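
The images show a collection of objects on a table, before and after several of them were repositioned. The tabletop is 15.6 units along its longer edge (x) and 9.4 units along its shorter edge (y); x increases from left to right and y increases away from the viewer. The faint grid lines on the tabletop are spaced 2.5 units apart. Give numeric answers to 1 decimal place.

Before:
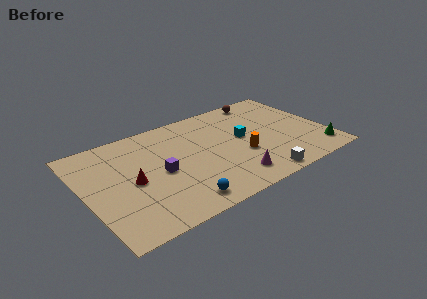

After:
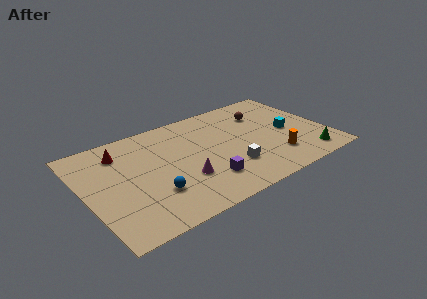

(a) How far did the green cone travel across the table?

0.8

The green cone moved from about (14.7, 1.6) to (13.9, 1.4), a distance of √(0.8² + 0.2²) ≈ 0.8.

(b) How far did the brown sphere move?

1.5

From (12.3, 8.4) to (12.0, 6.9), the brown sphere covered √(0.3² + 1.5²) ≈ 1.5 units.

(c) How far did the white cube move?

2.3

The white cube was near (10.5, 0.9) before and (9.0, 2.7) after, so it travelled √(1.5² + 1.8²) ≈ 2.3 units.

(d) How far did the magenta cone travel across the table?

3.2

The magenta cone moved from about (8.9, 1.7) to (6.0, 3.1), a distance of √(2.9² + 1.4²) ≈ 3.2.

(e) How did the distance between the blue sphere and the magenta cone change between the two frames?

-1.5

They were about 3.5 units apart before and 2.0 after — 1.5 units closer together.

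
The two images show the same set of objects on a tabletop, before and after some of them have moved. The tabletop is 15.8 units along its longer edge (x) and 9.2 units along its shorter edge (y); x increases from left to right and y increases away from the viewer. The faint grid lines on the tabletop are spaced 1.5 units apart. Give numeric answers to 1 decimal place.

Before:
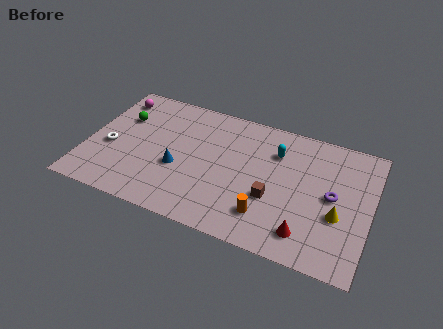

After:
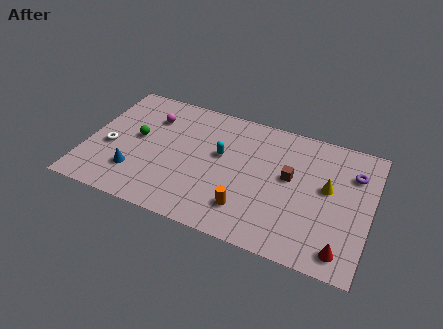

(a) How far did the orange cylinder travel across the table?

1.1

The orange cylinder was near (10.3, 2.1) before and (9.2, 2.1) after, so it travelled √(1.1² + 0.0²) ≈ 1.1 units.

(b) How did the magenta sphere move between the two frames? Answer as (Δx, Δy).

(2.2, -0.8)

From the two frames, the magenta sphere sits at roughly (1.1, 7.6) before and (3.3, 6.8) after.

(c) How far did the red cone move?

2.0

The red cone was near (12.5, 1.7) before and (14.5, 1.3) after, so it travelled √(2.0² + 0.4²) ≈ 2.0 units.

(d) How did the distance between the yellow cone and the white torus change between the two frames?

-0.6

They were about 12.8 units apart before and 12.2 after — 0.6 units closer together.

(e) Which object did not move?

the white torus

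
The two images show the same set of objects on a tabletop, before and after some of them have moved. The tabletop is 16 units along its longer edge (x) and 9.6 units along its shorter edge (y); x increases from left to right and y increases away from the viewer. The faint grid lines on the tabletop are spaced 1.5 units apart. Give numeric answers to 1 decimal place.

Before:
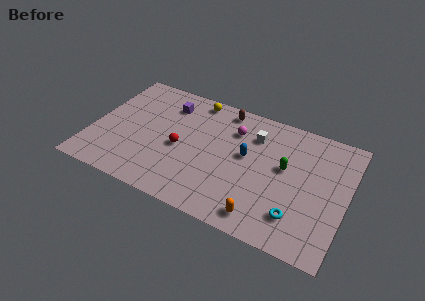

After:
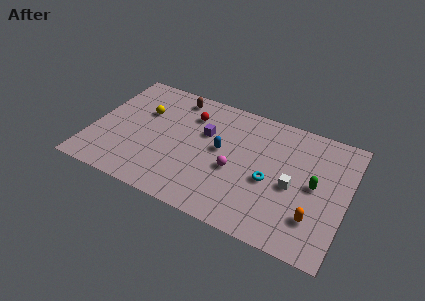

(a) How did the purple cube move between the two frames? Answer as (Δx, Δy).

(2.6, -1.4)

The purple cube started near (4.4, 7.5) and ended near (7.0, 6.1).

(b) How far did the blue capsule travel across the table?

1.6

From (9.7, 5.4) to (8.1, 5.2), the blue capsule covered √(1.6² + 0.2²) ≈ 1.6 units.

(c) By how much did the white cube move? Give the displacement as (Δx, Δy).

(2.7, -2.9)

From the two frames, the white cube sits at roughly (10.0, 7.2) before and (12.7, 4.3) after.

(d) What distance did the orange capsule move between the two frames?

3.2

The orange capsule moved from about (11.2, 1.3) to (14.2, 2.5), a distance of √(3.0² + 1.2²) ≈ 3.2.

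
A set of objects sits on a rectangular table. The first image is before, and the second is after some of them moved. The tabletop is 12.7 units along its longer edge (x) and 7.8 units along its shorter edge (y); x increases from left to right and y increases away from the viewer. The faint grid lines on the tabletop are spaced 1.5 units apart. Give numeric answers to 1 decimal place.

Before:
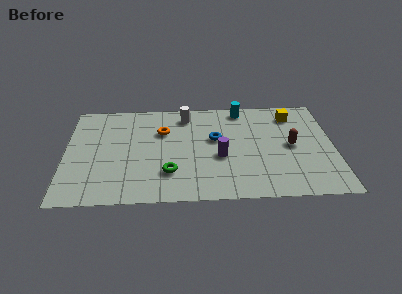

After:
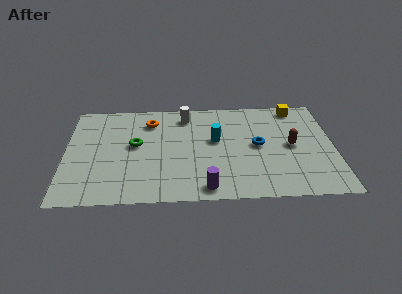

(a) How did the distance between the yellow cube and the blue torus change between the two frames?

-0.6

They were about 4.1 units apart before and 3.5 after — 0.6 units closer together.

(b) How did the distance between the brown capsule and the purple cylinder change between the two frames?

+1.6

The distance was about 3.5 in the first image and 5.1 in the second, so they moved 1.6 units further apart.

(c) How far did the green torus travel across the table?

2.7

From (4.9, 2.1) to (3.3, 4.3), the green torus covered √(1.6² + 2.2²) ≈ 2.7 units.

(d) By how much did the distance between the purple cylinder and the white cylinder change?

+2.0

They were about 3.7 units apart before and 5.7 after — 2.0 units further apart.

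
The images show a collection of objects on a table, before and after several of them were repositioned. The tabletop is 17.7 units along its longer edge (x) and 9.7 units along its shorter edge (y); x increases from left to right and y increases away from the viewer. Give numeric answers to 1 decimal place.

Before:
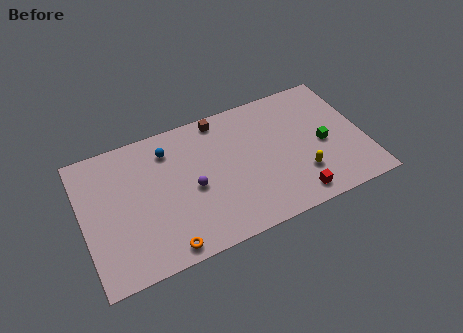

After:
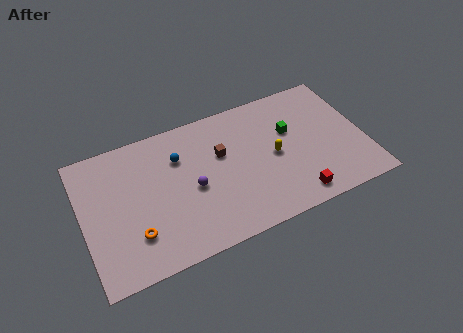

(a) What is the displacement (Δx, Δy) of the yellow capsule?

(-1.5, 2.0)

From the two frames, the yellow capsule sits at roughly (13.5, 2.7) before and (12.0, 4.7) after.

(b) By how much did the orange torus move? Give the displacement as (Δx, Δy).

(-1.7, 1.6)

The orange torus started near (4.7, 1.0) and ended near (3.0, 2.6).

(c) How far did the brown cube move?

2.6

The brown cube was near (9.0, 8.7) before and (8.8, 6.1) after, so it travelled √(0.2² + 2.6²) ≈ 2.6 units.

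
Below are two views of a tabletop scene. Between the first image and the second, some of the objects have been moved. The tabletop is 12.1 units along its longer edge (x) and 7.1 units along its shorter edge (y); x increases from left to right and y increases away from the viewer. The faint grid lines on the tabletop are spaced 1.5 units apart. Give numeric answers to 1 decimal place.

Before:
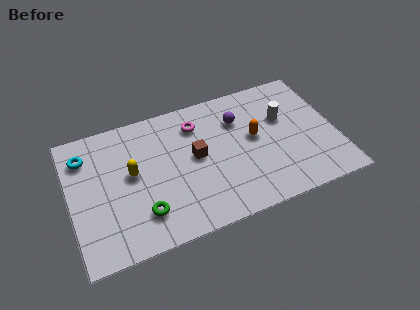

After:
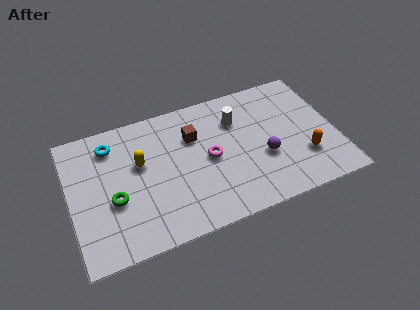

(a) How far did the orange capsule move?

2.8

The orange capsule moved from about (8.4, 3.9) to (10.5, 2.1), a distance of √(2.1² + 1.8²) ≈ 2.8.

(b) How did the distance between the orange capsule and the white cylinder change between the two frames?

+2.6

The distance was about 1.5 in the first image and 4.1 in the second, so they moved 2.6 units further apart.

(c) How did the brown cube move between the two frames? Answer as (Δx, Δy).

(0.0, 1.1)

From the two frames, the brown cube sits at roughly (5.7, 3.8) before and (5.7, 4.9) after.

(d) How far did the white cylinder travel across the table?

2.2

The white cylinder was near (9.8, 4.5) before and (7.7, 5.1) after, so it travelled √(2.1² + 0.6²) ≈ 2.2 units.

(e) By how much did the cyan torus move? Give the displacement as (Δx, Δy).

(1.2, 0.2)

The cyan torus was at about (0.8, 5.5) and moved to about (2.0, 5.7).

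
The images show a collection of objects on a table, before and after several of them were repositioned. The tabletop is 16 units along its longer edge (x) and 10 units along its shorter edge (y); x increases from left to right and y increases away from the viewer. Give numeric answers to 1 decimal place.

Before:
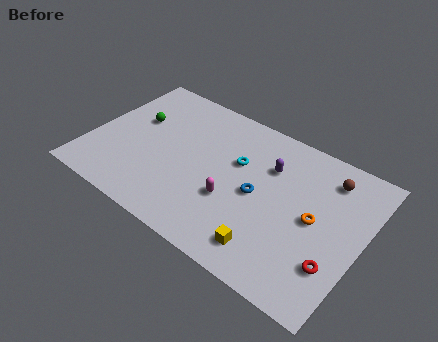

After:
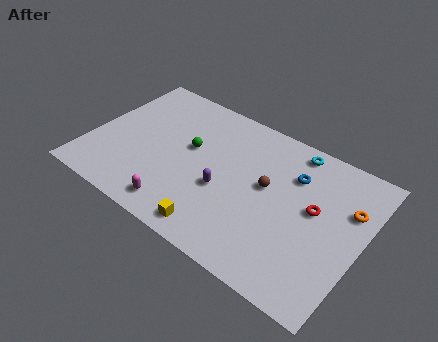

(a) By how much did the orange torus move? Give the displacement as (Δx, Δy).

(1.7, 1.7)

The orange torus started near (13.3, 5.0) and ended near (15.0, 6.7).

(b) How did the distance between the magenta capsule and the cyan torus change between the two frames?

+6.6

They were about 2.7 units apart before and 9.3 after — 6.6 units further apart.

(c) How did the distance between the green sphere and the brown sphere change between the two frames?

-6.8

The distance was about 11.5 in the first image and 4.7 in the second, so they moved 6.8 units closer together.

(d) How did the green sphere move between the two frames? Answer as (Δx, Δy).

(3.4, -0.4)

The green sphere was at about (2.3, 6.2) and moved to about (5.7, 5.8).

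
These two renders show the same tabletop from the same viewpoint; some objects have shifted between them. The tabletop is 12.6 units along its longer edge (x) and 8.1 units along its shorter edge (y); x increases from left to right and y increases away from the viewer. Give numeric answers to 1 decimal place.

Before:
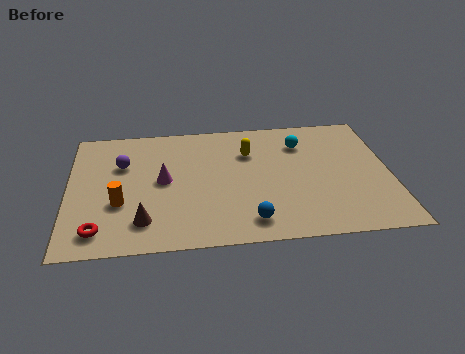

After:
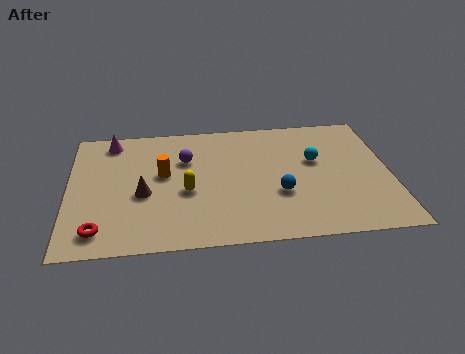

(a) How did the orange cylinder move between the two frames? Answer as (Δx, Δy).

(1.7, 1.7)

From the two frames, the orange cylinder sits at roughly (2.0, 2.9) before and (3.7, 4.6) after.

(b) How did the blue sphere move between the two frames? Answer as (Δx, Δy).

(1.2, 1.6)

The blue sphere was at about (7.0, 1.3) and moved to about (8.2, 2.9).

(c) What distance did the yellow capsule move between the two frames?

3.4

The yellow capsule moved from about (7.1, 5.7) to (4.6, 3.4), a distance of √(2.5² + 2.3²) ≈ 3.4.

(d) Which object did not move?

the red torus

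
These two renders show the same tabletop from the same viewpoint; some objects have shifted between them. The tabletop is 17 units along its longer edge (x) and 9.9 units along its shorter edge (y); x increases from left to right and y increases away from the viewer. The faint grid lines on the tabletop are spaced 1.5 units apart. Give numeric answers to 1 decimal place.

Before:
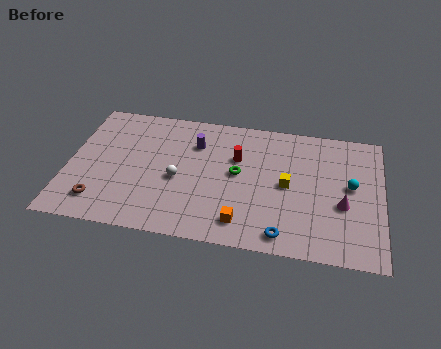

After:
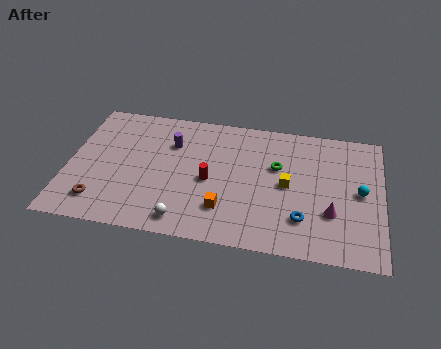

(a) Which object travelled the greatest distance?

the white sphere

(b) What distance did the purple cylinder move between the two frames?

1.3

The purple cylinder was near (6.8, 7.2) before and (5.5, 7.0) after, so it travelled √(1.3² + 0.2²) ≈ 1.3 units.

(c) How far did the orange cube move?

1.3

From (9.6, 1.7) to (8.6, 2.5), the orange cube covered √(1.0² + 0.8²) ≈ 1.3 units.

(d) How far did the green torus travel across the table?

2.3

The green torus was near (9.2, 5.3) before and (11.3, 6.2) after, so it travelled √(2.1² + 0.9²) ≈ 2.3 units.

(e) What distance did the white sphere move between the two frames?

3.0

From (6.0, 4.3) to (6.5, 1.3), the white sphere covered √(0.5² + 3.0²) ≈ 3.0 units.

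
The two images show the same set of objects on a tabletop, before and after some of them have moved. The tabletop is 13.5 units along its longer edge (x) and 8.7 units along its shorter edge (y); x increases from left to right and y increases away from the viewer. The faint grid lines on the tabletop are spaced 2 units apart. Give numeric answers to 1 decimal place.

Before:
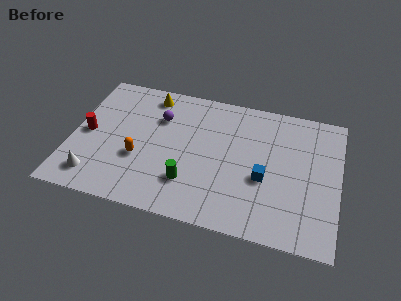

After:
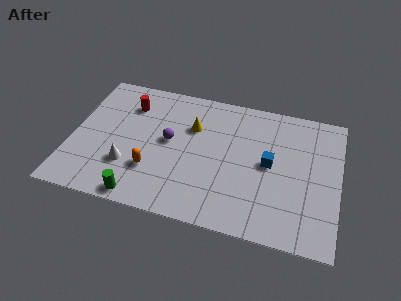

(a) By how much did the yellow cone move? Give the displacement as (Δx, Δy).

(2.3, -1.6)

The yellow cone was at about (3.7, 7.5) and moved to about (6.0, 5.9).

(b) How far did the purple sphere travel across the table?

1.5

From (4.3, 6.1) to (4.9, 4.7), the purple sphere covered √(0.6² + 1.4²) ≈ 1.5 units.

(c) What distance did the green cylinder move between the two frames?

2.7

The green cylinder moved from about (6.1, 2.3) to (3.8, 0.8), a distance of √(2.3² + 1.5²) ≈ 2.7.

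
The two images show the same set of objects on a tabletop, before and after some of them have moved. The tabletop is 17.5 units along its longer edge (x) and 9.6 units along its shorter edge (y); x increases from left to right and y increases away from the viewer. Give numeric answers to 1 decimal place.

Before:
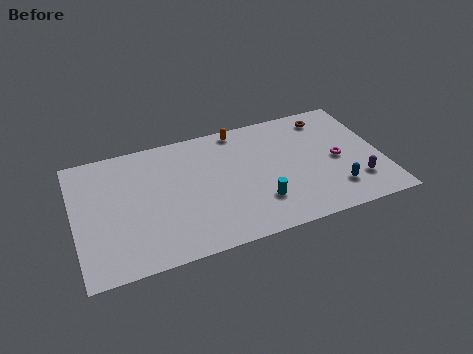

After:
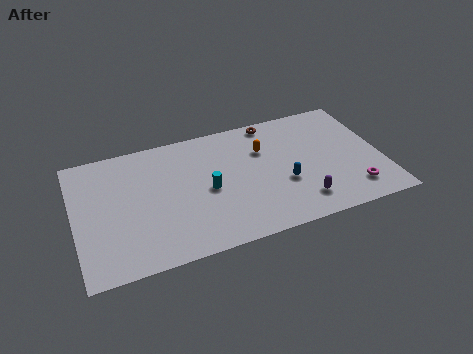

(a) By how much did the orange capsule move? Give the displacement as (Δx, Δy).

(1.2, -2.1)

The orange capsule started near (9.7, 8.7) and ended near (10.9, 6.6).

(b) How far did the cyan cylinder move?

3.4

The cyan cylinder moved from about (10.3, 2.6) to (7.5, 4.5), a distance of √(2.8² + 1.9²) ≈ 3.4.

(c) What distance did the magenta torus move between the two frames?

2.7

The magenta torus moved from about (15.0, 4.5) to (15.6, 1.9), a distance of √(0.6² + 2.6²) ≈ 2.7.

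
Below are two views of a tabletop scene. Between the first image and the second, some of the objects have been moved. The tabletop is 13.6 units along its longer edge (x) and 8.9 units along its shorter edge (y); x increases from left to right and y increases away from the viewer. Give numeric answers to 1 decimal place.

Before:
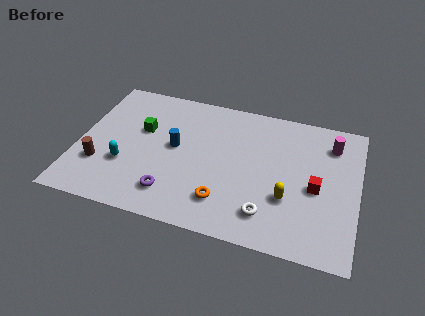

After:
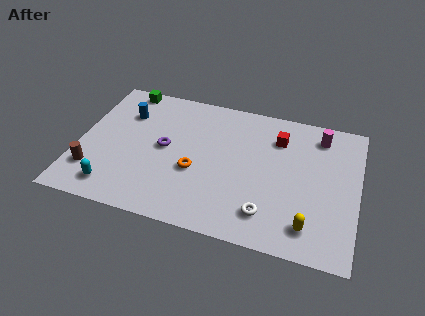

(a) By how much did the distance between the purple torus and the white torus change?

+1.3

They were about 4.6 units apart before and 5.9 after — 1.3 units further apart.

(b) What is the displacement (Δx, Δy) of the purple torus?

(-0.6, 2.8)

The purple torus started near (4.8, 1.8) and ended near (4.2, 4.6).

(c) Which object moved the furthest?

the red cube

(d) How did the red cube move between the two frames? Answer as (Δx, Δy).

(-2.0, 2.7)

The red cube started near (11.6, 4.0) and ended near (9.6, 6.7).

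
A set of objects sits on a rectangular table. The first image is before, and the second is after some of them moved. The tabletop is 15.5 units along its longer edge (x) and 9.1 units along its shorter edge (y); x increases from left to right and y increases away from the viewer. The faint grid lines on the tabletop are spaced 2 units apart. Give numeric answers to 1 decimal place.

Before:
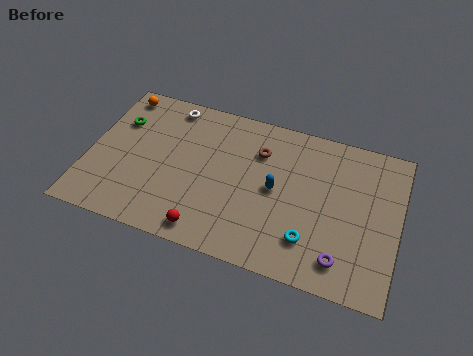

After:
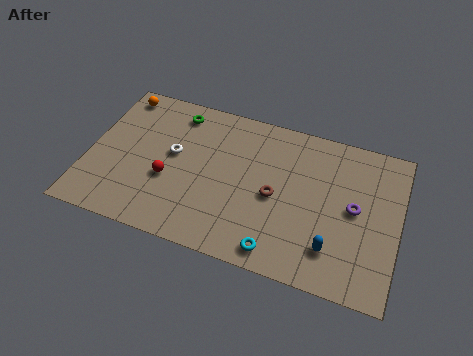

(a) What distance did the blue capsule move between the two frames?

3.9

From (9.4, 4.6) to (12.4, 2.1), the blue capsule covered √(3.0² + 2.5²) ≈ 3.9 units.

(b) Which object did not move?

the orange sphere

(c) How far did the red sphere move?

3.3

From (6.3, 1.1) to (4.1, 3.5), the red sphere covered √(2.2² + 2.4²) ≈ 3.3 units.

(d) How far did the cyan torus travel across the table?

1.9

The cyan torus moved from about (11.3, 2.2) to (9.8, 1.1), a distance of √(1.5² + 1.1²) ≈ 1.9.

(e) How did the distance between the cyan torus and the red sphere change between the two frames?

+1.1

They were about 5.1 units apart before and 6.2 after — 1.1 units further apart.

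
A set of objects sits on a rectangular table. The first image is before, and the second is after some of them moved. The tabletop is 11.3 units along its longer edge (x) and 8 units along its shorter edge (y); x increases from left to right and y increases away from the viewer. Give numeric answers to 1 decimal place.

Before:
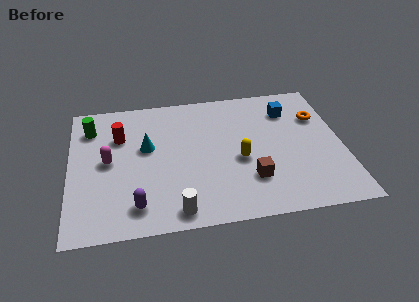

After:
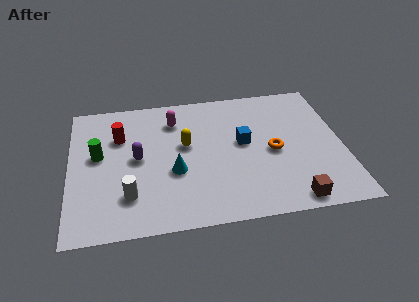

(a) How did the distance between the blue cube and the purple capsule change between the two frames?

-3.6

The distance was about 8.0 in the first image and 4.4 in the second, so they moved 3.6 units closer together.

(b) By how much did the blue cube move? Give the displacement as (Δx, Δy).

(-2.0, -1.7)

The blue cube was at about (9.2, 6.1) and moved to about (7.2, 4.4).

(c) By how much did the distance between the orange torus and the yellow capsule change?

-0.3

They were about 4.0 units apart before and 3.7 after — 0.3 units closer together.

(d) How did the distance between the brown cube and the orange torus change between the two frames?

-1.5

Before: roughly 4.5 units apart; after: 3.0. That's 1.5 units closer together.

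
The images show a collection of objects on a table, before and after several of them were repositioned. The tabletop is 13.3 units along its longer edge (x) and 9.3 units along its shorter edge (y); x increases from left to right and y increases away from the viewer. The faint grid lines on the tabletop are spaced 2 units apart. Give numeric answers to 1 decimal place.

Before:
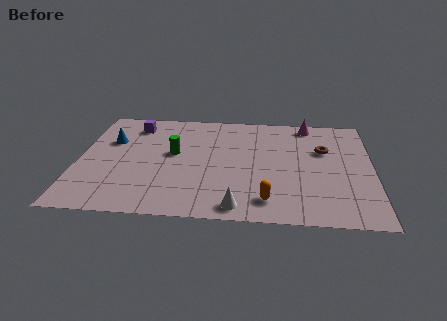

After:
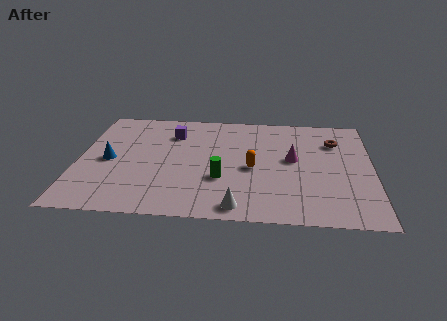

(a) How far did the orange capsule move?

2.7

The orange capsule was near (8.6, 1.6) before and (7.9, 4.2) after, so it travelled √(0.7² + 2.6²) ≈ 2.7 units.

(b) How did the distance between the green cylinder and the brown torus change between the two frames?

-0.6

The distance was about 6.8 in the first image and 6.2 in the second, so they moved 0.6 units closer together.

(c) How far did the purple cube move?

1.9

The purple cube was near (2.4, 7.6) before and (4.2, 7.0) after, so it travelled √(1.8² + 0.6²) ≈ 1.9 units.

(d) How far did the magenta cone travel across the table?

3.3

The magenta cone moved from about (10.4, 8.3) to (9.7, 5.1), a distance of √(0.7² + 3.2²) ≈ 3.3.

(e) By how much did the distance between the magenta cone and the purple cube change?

-2.2

The distance was about 8.0 in the first image and 5.8 in the second, so they moved 2.2 units closer together.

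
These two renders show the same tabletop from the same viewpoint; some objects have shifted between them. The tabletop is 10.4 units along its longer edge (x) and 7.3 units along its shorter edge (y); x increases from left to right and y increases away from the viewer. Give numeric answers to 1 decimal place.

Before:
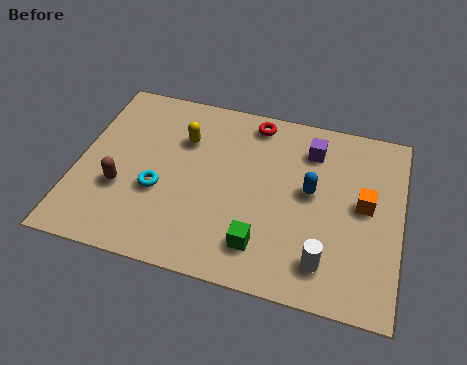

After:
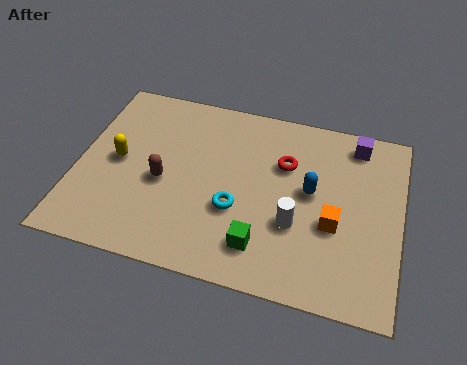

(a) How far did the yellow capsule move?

2.4

From (3.3, 5.1) to (1.3, 3.7), the yellow capsule covered √(2.0² + 1.4²) ≈ 2.4 units.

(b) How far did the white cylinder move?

1.6

From (8.1, 1.4) to (7.1, 2.6), the white cylinder covered √(1.0² + 1.2²) ≈ 1.6 units.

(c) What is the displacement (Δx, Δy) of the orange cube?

(-0.9, -1.0)

From the two frames, the orange cube sits at roughly (9.2, 3.9) before and (8.3, 2.9) after.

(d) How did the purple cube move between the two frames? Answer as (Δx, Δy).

(1.4, 0.6)

The purple cube started near (7.4, 5.7) and ended near (8.8, 6.3).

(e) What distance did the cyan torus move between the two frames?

2.5

The cyan torus was near (2.7, 2.8) before and (5.2, 2.7) after, so it travelled √(2.5² + 0.1²) ≈ 2.5 units.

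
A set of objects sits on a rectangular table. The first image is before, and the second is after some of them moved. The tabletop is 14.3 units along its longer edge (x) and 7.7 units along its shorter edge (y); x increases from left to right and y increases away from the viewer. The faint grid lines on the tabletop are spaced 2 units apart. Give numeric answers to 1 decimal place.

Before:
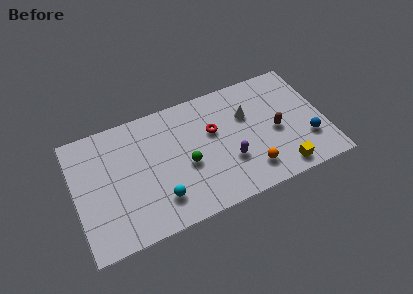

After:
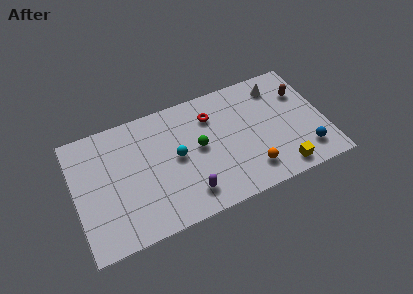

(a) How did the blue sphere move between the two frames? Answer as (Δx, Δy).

(-0.2, -0.7)

The blue sphere started near (13.2, 2.3) and ended near (13.0, 1.6).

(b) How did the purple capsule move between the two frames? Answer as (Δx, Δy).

(-2.5, -1.1)

The purple capsule was at about (8.7, 2.6) and moved to about (6.2, 1.5).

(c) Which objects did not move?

the yellow cube and the orange sphere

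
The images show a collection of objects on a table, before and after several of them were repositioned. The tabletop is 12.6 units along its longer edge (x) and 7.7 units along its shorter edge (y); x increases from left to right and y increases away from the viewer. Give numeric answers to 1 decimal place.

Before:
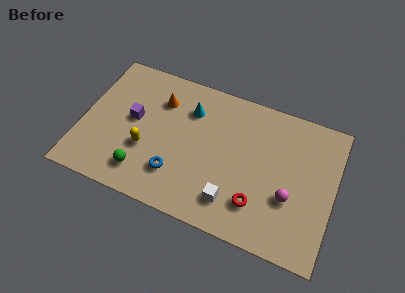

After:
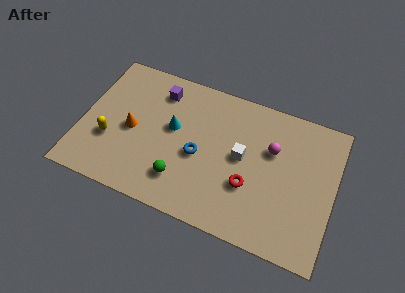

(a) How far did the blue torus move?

1.7

From (4.9, 2.0) to (5.9, 3.4), the blue torus covered √(1.0² + 1.4²) ≈ 1.7 units.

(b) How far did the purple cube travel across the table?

2.3

The purple cube was near (2.5, 4.2) before and (3.6, 6.2) after, so it travelled √(1.1² + 2.0²) ≈ 2.3 units.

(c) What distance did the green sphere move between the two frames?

1.9

The green sphere was near (3.3, 1.5) before and (5.2, 1.8) after, so it travelled √(1.9² + 0.3²) ≈ 1.9 units.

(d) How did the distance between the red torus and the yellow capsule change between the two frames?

+1.2

Before: roughly 5.8 units apart; after: 7.0. That's 1.2 units further apart.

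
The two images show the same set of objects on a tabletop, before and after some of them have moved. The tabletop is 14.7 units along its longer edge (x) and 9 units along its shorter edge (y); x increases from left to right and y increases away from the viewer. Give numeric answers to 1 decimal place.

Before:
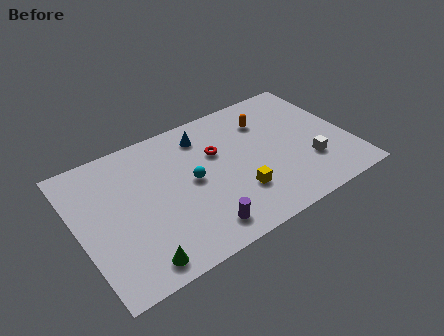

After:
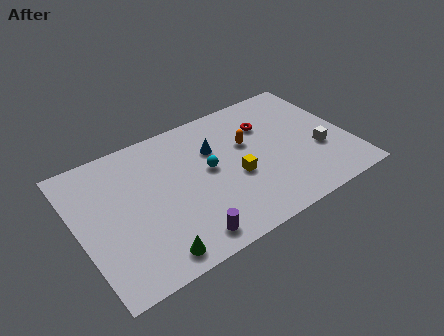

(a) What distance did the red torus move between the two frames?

3.0

The red torus was near (7.7, 5.8) before and (10.6, 6.4) after, so it travelled √(2.9² + 0.6²) ≈ 3.0 units.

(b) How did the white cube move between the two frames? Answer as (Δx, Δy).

(0.7, 0.6)

The white cube was at about (12.3, 2.7) and moved to about (13.0, 3.3).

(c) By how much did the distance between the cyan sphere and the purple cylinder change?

+1.0

Before: roughly 3.2 units apart; after: 4.2. That's 1.0 units further apart.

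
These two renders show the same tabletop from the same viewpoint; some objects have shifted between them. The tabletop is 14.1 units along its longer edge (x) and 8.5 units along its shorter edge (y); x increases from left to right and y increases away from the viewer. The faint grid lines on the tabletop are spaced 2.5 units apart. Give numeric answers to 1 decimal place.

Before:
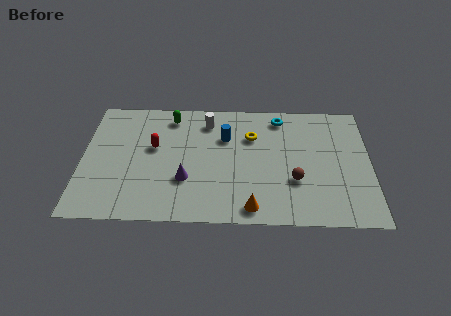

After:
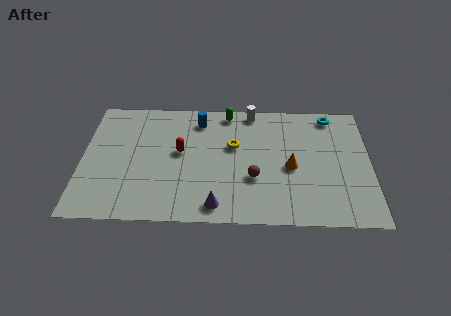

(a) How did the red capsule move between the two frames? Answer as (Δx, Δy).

(1.3, -0.3)

The red capsule started near (3.5, 5.0) and ended near (4.8, 4.7).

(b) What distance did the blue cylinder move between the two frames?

1.8

From (7.0, 5.8) to (5.7, 7.0), the blue cylinder covered √(1.3² + 1.2²) ≈ 1.8 units.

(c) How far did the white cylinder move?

2.3

The white cylinder moved from about (6.1, 6.9) to (8.3, 7.7), a distance of √(2.2² + 0.8²) ≈ 2.3.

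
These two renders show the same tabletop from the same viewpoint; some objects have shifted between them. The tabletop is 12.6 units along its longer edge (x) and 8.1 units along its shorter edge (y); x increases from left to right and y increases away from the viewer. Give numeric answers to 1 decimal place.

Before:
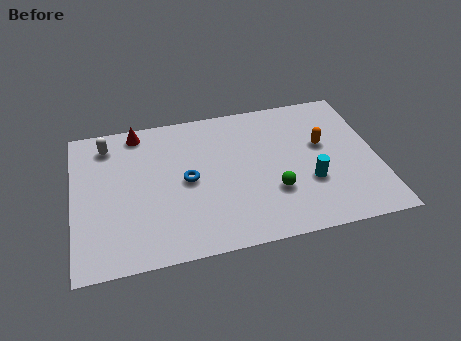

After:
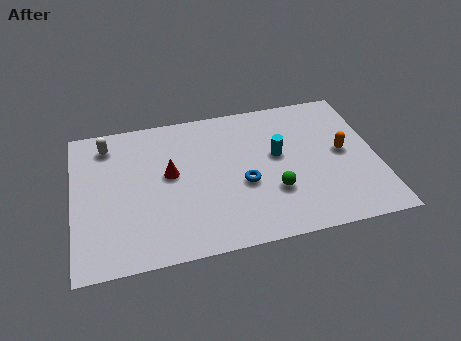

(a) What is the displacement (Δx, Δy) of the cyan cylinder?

(-1.2, 1.8)

The cyan cylinder was at about (9.7, 2.8) and moved to about (8.5, 4.6).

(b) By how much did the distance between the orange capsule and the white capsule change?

+0.9

The distance was about 9.1 in the first image and 10.0 in the second, so they moved 0.9 units further apart.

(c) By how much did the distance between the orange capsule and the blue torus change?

-1.5

They were about 5.8 units apart before and 4.3 after — 1.5 units closer together.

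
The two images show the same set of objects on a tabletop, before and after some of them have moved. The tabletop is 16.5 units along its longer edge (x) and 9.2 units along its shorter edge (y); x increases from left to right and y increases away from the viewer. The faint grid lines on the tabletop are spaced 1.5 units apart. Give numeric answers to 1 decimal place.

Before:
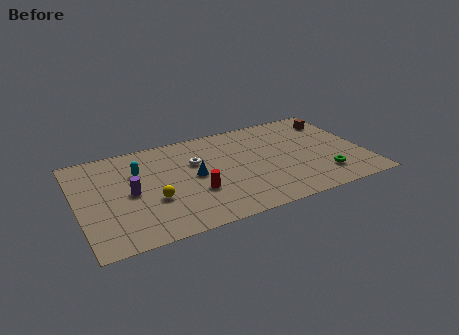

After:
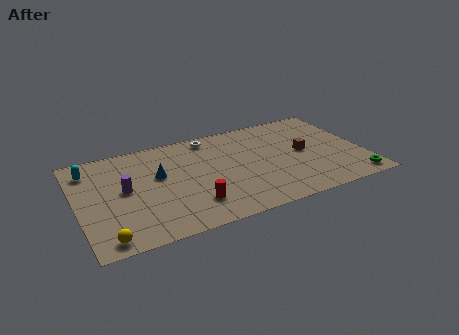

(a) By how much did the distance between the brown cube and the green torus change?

-1.0

The distance was about 5.4 in the first image and 4.4 in the second, so they moved 1.0 units closer together.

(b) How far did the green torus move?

2.0

The green torus was near (13.9, 2.1) before and (15.6, 1.1) after, so it travelled √(1.7² + 1.0²) ≈ 2.0 units.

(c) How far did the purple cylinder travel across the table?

0.5

The purple cylinder moved from about (3.0, 4.5) to (2.7, 4.9), a distance of √(0.3² + 0.4²) ≈ 0.5.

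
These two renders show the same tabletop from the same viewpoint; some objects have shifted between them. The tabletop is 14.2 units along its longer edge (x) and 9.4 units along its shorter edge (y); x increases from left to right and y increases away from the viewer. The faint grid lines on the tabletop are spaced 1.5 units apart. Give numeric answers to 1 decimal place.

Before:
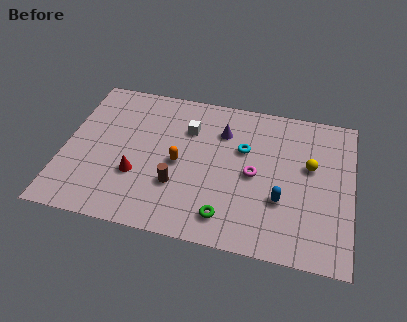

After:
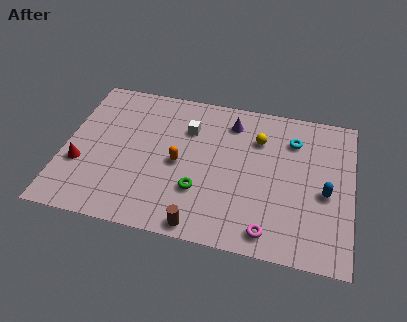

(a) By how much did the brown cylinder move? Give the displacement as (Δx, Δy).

(1.3, -2.2)

From the two frames, the brown cylinder sits at roughly (5.7, 3.0) before and (7.0, 0.8) after.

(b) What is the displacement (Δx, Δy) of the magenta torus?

(0.9, -3.3)

The magenta torus started near (9.4, 4.5) and ended near (10.3, 1.2).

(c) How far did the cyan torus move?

2.6

The cyan torus moved from about (8.8, 6.0) to (11.2, 7.1), a distance of √(2.4² + 1.1²) ≈ 2.6.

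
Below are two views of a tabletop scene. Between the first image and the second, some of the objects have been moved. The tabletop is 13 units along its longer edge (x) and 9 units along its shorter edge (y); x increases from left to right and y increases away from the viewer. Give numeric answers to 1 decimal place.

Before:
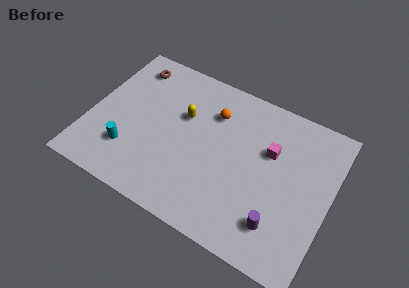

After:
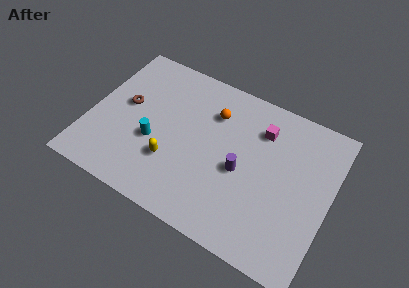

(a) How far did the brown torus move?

2.5

The brown torus was near (1.7, 7.5) before and (1.8, 5.0) after, so it travelled √(0.1² + 2.5²) ≈ 2.5 units.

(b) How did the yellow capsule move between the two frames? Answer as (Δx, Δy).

(-0.2, -2.9)

The yellow capsule started near (4.9, 5.7) and ended near (4.7, 2.8).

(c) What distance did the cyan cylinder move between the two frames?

1.6

The cyan cylinder was near (2.4, 2.4) before and (3.6, 3.5) after, so it travelled √(1.2² + 1.1²) ≈ 1.6 units.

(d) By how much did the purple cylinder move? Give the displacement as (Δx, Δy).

(-2.3, 2.0)

From the two frames, the purple cylinder sits at roughly (10.6, 2.0) before and (8.3, 4.0) after.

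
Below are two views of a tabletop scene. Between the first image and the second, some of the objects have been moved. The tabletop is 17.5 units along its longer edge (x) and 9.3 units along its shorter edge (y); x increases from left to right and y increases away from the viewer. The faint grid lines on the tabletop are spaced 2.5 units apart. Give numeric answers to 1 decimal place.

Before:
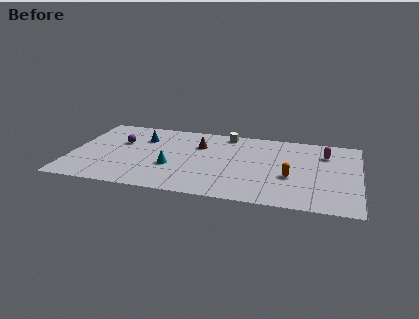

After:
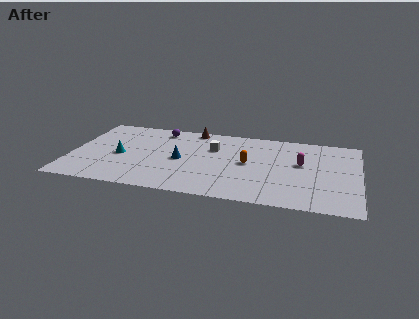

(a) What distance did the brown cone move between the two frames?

2.1

The brown cone was near (7.7, 6.5) before and (7.2, 8.5) after, so it travelled √(0.5² + 2.0²) ≈ 2.1 units.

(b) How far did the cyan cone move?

3.3

The cyan cone was near (6.2, 3.4) before and (3.0, 4.2) after, so it travelled √(3.2² + 0.8²) ≈ 3.3 units.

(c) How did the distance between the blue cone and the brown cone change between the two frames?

+0.6

They were about 3.5 units apart before and 4.1 after — 0.6 units further apart.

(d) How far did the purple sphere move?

3.1

The purple sphere moved from about (2.9, 5.9) to (5.2, 8.0), a distance of √(2.3² + 2.1²) ≈ 3.1.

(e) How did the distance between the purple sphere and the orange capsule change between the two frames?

-4.3

Before: roughly 10.7 units apart; after: 6.4. That's 4.3 units closer together.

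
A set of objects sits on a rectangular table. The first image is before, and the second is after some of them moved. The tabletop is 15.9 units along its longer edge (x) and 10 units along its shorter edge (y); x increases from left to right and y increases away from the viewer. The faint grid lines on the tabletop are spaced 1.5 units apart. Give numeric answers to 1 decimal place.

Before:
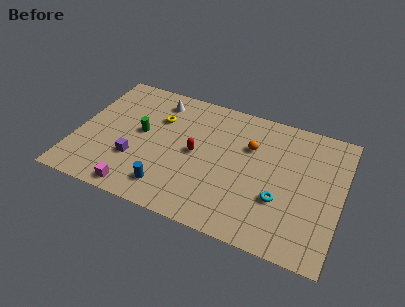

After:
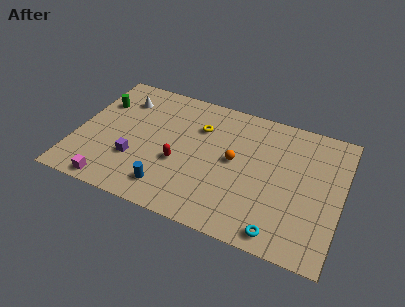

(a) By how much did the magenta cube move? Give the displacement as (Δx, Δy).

(-1.5, -0.1)

The magenta cube was at about (4.1, 1.0) and moved to about (2.6, 0.9).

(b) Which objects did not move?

the blue cylinder and the purple cube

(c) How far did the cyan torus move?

2.3

The cyan torus moved from about (12.4, 3.4) to (12.6, 1.1), a distance of √(0.2² + 2.3²) ≈ 2.3.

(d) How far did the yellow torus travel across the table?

2.5

The yellow torus was near (4.7, 6.9) before and (7.2, 7.1) after, so it travelled √(2.5² + 0.2²) ≈ 2.5 units.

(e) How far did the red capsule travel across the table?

1.4

From (7.2, 5.0) to (6.3, 3.9), the red capsule covered √(0.9² + 1.1²) ≈ 1.4 units.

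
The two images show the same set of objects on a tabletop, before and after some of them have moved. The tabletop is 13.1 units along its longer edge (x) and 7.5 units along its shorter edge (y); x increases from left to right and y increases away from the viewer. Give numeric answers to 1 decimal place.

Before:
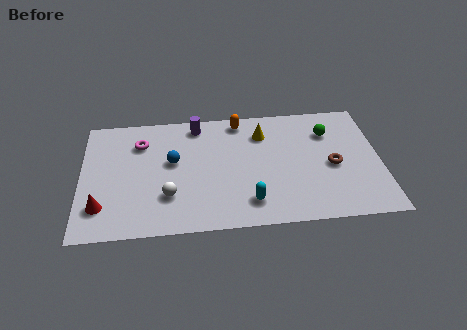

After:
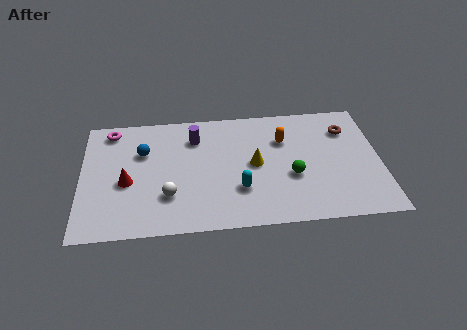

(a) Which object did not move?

the white sphere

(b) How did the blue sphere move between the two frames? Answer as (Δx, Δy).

(-1.3, 0.7)

The blue sphere was at about (4.0, 4.3) and moved to about (2.7, 5.0).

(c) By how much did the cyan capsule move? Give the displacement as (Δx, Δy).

(-0.4, 0.8)

The cyan capsule was at about (7.3, 1.5) and moved to about (6.9, 2.3).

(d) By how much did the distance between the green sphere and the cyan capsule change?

-3.0

The distance was about 5.4 in the first image and 2.4 in the second, so they moved 3.0 units closer together.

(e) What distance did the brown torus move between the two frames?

2.3

From (11.0, 3.4) to (11.7, 5.6), the brown torus covered √(0.7² + 2.2²) ≈ 2.3 units.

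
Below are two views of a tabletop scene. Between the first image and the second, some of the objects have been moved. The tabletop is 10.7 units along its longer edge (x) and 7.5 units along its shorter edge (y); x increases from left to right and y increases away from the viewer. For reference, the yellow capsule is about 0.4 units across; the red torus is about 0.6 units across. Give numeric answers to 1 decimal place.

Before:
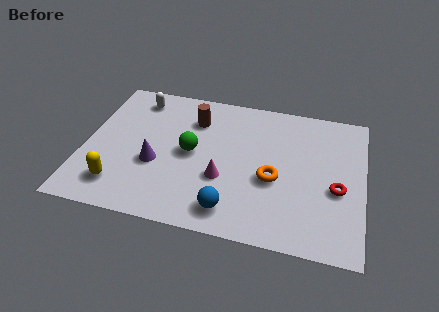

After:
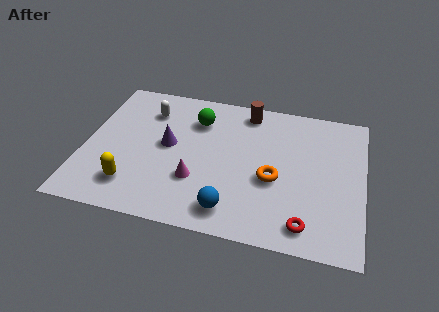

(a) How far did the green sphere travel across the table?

1.8

The green sphere was near (4.1, 3.8) before and (4.2, 5.6) after, so it travelled √(0.1² + 1.8²) ≈ 1.8 units.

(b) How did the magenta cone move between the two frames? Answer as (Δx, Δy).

(-1.0, -0.3)

From the two frames, the magenta cone sits at roughly (5.4, 2.7) before and (4.4, 2.4) after.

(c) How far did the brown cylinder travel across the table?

2.2

The brown cylinder moved from about (4.1, 5.6) to (6.1, 6.5), a distance of √(2.0² + 0.9²) ≈ 2.2.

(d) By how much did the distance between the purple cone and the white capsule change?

-1.6

Before: roughly 3.5 units apart; after: 1.9. That's 1.6 units closer together.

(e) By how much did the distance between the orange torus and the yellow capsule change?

-0.5

Before: roughly 6.0 units apart; after: 5.5. That's 0.5 units closer together.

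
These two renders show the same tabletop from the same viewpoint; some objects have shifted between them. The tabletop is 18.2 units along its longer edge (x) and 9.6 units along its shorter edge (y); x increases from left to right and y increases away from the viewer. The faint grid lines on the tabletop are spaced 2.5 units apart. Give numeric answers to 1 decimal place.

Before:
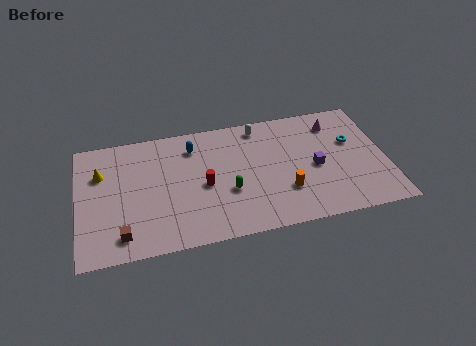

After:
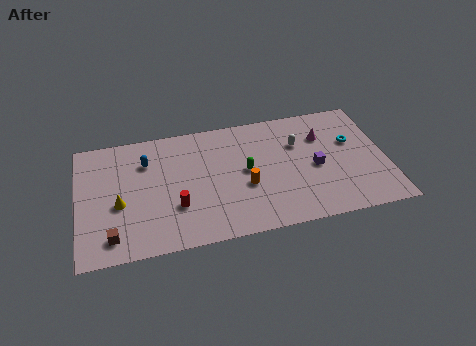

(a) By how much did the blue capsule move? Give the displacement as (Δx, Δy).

(-2.8, -0.6)

From the two frames, the blue capsule sits at roughly (6.9, 7.6) before and (4.1, 7.0) after.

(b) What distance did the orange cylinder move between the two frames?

2.5

The orange cylinder moved from about (12.1, 2.9) to (9.8, 3.8), a distance of √(2.3² + 0.9²) ≈ 2.5.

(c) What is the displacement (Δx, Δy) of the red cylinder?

(-1.7, -1.3)

The red cylinder was at about (7.4, 4.4) and moved to about (5.7, 3.1).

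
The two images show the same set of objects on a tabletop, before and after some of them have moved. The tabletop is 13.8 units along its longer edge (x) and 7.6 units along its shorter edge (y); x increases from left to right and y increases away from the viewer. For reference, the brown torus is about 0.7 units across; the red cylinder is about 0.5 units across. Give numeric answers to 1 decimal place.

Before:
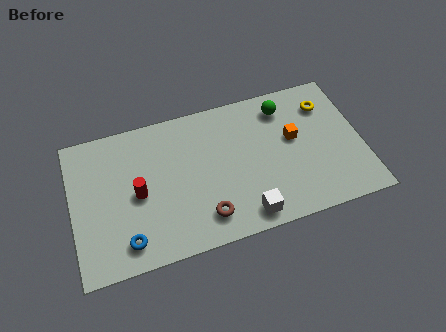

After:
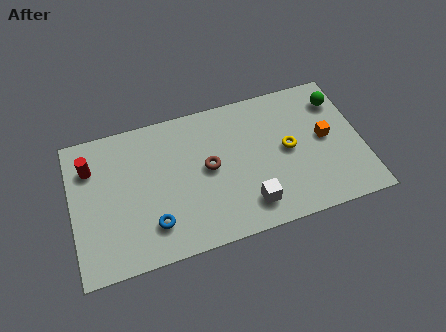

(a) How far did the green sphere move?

2.6

The green sphere moved from about (10.3, 6.2) to (12.9, 5.9), a distance of √(2.6² + 0.3²) ≈ 2.6.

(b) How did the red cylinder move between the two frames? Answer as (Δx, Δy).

(-2.1, 2.0)

The red cylinder was at about (3.1, 3.6) and moved to about (1.0, 5.6).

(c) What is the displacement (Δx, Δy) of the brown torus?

(0.4, 2.5)

The brown torus was at about (6.1, 1.5) and moved to about (6.5, 4.0).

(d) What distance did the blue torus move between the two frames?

1.4

The blue torus was near (2.4, 1.3) before and (3.7, 1.8) after, so it travelled √(1.3² + 0.5²) ≈ 1.4 units.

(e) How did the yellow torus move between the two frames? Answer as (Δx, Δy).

(-2.0, -1.9)

The yellow torus started near (12.3, 5.8) and ended near (10.3, 3.9).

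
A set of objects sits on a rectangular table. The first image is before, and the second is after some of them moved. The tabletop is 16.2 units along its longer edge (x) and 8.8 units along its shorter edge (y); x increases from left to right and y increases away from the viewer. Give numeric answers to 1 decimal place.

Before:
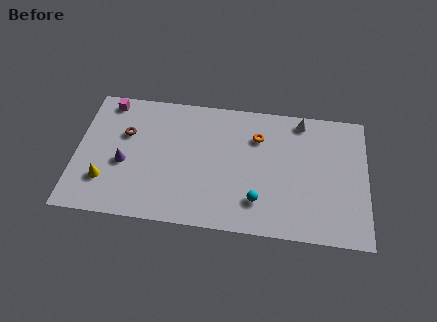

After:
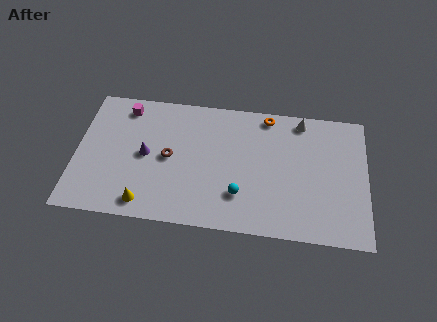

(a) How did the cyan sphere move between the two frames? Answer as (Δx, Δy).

(-1.0, 0.3)

The cyan sphere started near (10.2, 2.1) and ended near (9.2, 2.4).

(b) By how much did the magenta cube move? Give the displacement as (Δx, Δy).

(1.0, -0.3)

The magenta cube started near (1.6, 7.8) and ended near (2.6, 7.5).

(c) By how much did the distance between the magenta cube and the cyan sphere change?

-2.0

They were about 10.3 units apart before and 8.3 after — 2.0 units closer together.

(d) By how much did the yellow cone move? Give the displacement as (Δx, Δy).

(2.3, -1.2)

The yellow cone was at about (1.7, 2.4) and moved to about (4.0, 1.2).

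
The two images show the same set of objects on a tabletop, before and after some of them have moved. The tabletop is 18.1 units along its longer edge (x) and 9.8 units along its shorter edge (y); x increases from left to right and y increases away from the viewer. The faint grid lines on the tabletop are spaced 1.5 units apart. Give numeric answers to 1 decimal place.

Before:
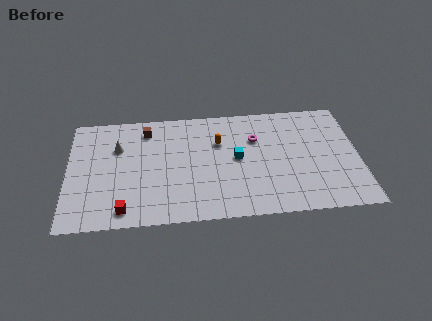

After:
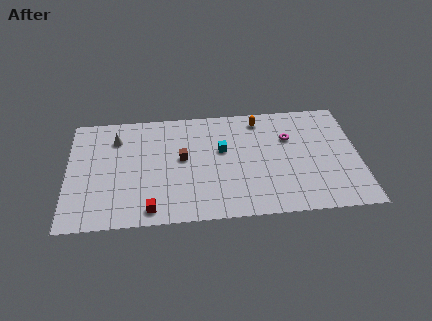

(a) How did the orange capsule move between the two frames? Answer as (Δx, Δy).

(2.6, 1.8)

The orange capsule was at about (9.4, 6.6) and moved to about (12.0, 8.4).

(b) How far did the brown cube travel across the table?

3.5

The brown cube moved from about (4.9, 8.1) to (7.1, 5.4), a distance of √(2.2² + 2.7²) ≈ 3.5.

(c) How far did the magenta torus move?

2.1

From (11.7, 6.7) to (13.8, 6.6), the magenta torus covered √(2.1² + 0.1²) ≈ 2.1 units.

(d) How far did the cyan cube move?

1.2

The cyan cube moved from about (10.5, 5.1) to (9.6, 5.9), a distance of √(0.9² + 0.8²) ≈ 1.2.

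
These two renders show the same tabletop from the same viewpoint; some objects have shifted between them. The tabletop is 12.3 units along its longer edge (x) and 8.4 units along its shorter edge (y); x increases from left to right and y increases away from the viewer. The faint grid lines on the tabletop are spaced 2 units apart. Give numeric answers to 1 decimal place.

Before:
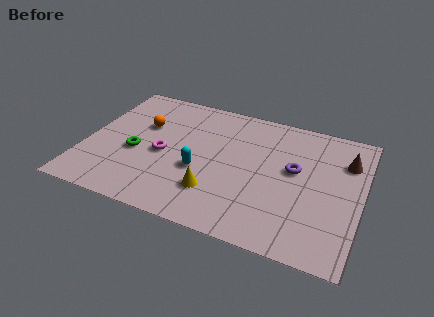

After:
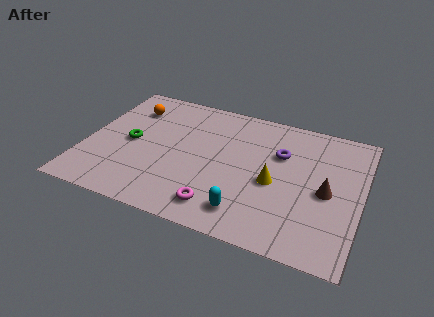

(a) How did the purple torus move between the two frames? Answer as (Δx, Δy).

(-0.7, 0.8)

From the two frames, the purple torus sits at roughly (9.3, 4.8) before and (8.6, 5.6) after.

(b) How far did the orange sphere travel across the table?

1.2

The orange sphere was near (2.4, 5.4) before and (1.7, 6.4) after, so it travelled √(0.7² + 1.0²) ≈ 1.2 units.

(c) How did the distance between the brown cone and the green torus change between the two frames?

-0.8

The distance was about 9.6 in the first image and 8.8 in the second, so they moved 0.8 units closer together.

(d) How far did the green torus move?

0.7

The green torus was near (2.3, 3.5) before and (2.0, 4.1) after, so it travelled √(0.3² + 0.6²) ≈ 0.7 units.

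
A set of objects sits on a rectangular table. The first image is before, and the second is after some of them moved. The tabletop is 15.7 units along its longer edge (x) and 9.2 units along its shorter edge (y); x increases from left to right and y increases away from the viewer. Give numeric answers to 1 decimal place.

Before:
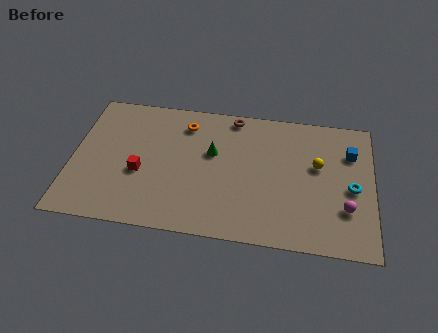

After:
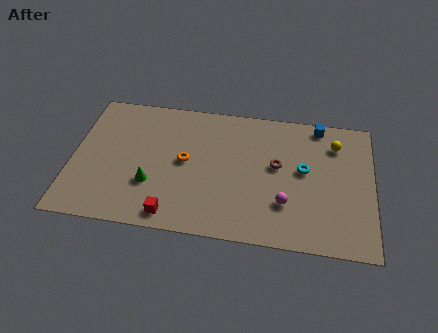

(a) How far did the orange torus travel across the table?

2.6

From (5.8, 7.4) to (5.9, 4.8), the orange torus covered √(0.1² + 2.6²) ≈ 2.6 units.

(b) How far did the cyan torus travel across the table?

2.7

The cyan torus was near (14.6, 4.2) before and (12.1, 5.1) after, so it travelled √(2.5² + 0.9²) ≈ 2.7 units.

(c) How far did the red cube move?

3.2

The red cube was near (3.6, 3.7) before and (5.4, 1.1) after, so it travelled √(1.8² + 2.6²) ≈ 3.2 units.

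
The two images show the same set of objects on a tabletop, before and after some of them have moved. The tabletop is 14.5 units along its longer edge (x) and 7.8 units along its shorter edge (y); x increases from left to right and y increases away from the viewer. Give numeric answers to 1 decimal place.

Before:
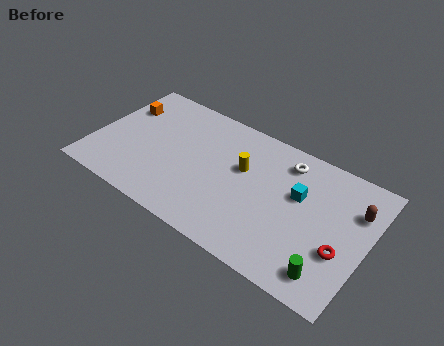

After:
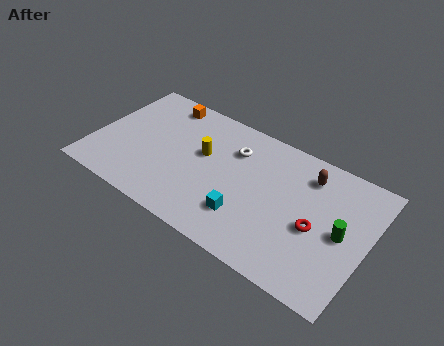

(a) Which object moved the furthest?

the cyan cube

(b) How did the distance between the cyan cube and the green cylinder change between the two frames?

+1.0

Before: roughly 4.1 units apart; after: 5.1. That's 1.0 units further apart.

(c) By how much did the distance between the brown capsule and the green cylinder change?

-1.1

The distance was about 4.3 in the first image and 3.2 in the second, so they moved 1.1 units closer together.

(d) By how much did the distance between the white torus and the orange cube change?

-4.6

They were about 8.8 units apart before and 4.2 after — 4.6 units closer together.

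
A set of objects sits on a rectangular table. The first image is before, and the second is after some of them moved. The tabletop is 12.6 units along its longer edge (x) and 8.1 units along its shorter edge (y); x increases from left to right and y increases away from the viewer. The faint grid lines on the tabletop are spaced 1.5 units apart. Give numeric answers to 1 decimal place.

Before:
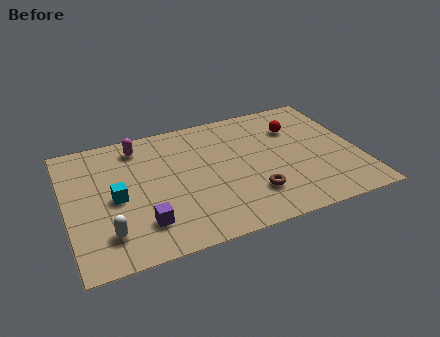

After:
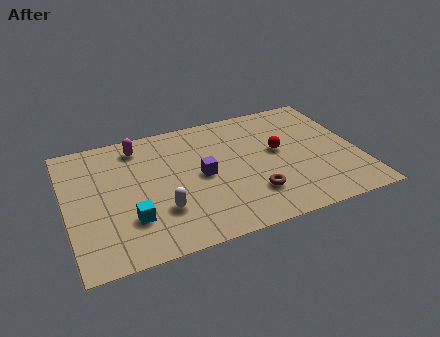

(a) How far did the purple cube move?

3.4

The purple cube moved from about (3.1, 1.9) to (5.8, 4.0), a distance of √(2.7² + 2.1²) ≈ 3.4.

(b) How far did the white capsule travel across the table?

2.4

From (1.6, 1.8) to (3.9, 2.4), the white capsule covered √(2.3² + 0.6²) ≈ 2.4 units.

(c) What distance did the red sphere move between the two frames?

1.6

From (10.1, 5.8) to (9.2, 4.5), the red sphere covered √(0.9² + 1.3²) ≈ 1.6 units.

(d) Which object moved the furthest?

the purple cube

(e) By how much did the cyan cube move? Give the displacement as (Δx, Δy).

(0.5, -1.5)

From the two frames, the cyan cube sits at roughly (2.1, 3.8) before and (2.6, 2.3) after.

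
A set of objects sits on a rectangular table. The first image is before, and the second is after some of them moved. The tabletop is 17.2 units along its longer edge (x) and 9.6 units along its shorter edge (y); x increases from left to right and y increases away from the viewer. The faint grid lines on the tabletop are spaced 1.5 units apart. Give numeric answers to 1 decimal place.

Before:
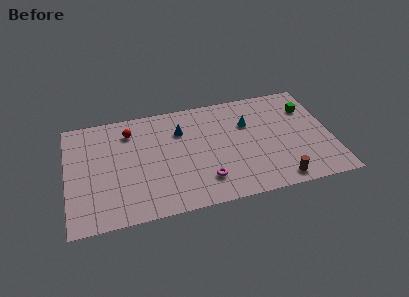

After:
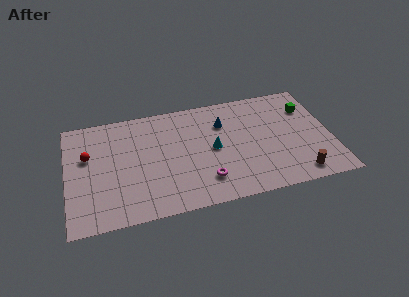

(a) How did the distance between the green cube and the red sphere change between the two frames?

+2.8

Before: roughly 11.7 units apart; after: 14.5. That's 2.8 units further apart.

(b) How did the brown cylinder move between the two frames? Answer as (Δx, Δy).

(1.3, 0.2)

The brown cylinder started near (13.5, 1.1) and ended near (14.8, 1.3).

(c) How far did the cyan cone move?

2.9

The cyan cone was near (11.9, 6.5) before and (9.5, 4.8) after, so it travelled √(2.4² + 1.7²) ≈ 2.9 units.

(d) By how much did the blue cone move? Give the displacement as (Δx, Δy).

(2.8, 0.0)

The blue cone started near (7.5, 6.9) and ended near (10.3, 6.9).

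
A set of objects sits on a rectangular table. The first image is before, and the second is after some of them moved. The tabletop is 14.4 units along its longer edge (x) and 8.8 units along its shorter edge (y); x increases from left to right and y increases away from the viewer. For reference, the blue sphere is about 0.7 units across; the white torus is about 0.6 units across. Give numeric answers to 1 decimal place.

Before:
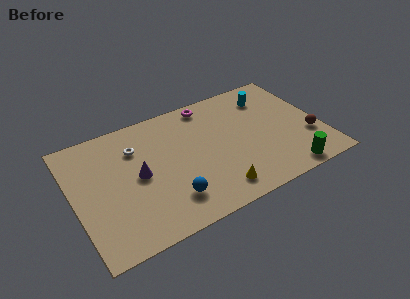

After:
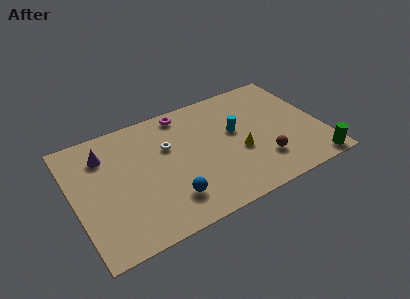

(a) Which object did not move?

the blue sphere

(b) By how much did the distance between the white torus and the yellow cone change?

-1.9

They were about 6.4 units apart before and 4.5 after — 1.9 units closer together.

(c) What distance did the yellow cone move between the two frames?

2.7

The yellow cone moved from about (7.8, 1.4) to (9.5, 3.5), a distance of √(1.7² + 2.1²) ≈ 2.7.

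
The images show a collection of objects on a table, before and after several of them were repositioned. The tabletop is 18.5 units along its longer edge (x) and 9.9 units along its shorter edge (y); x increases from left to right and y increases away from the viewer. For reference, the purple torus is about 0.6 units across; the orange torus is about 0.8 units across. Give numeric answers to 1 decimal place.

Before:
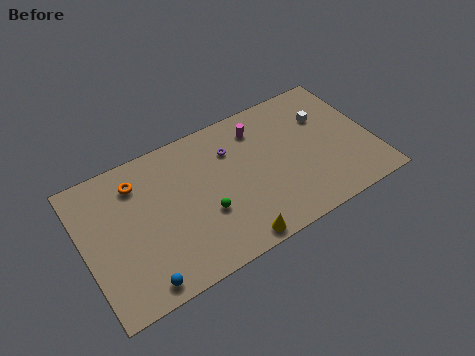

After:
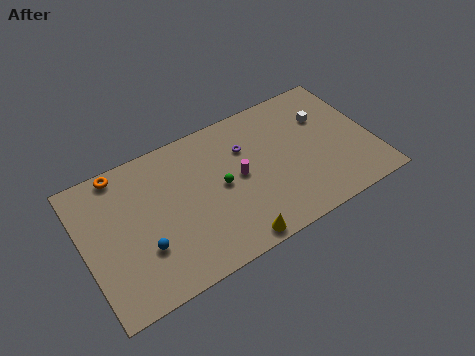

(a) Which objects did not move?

the white cube and the yellow cone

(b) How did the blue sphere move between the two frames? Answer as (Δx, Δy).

(0.5, 2.1)

From the two frames, the blue sphere sits at roughly (3.0, 1.1) before and (3.5, 3.2) after.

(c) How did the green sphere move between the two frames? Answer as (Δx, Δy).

(1.2, 1.4)

The green sphere was at about (7.5, 3.6) and moved to about (8.7, 5.0).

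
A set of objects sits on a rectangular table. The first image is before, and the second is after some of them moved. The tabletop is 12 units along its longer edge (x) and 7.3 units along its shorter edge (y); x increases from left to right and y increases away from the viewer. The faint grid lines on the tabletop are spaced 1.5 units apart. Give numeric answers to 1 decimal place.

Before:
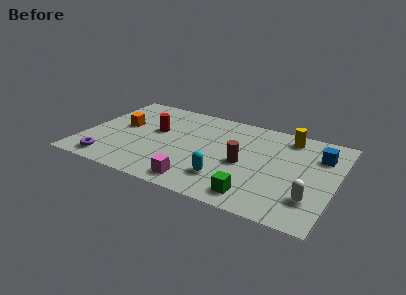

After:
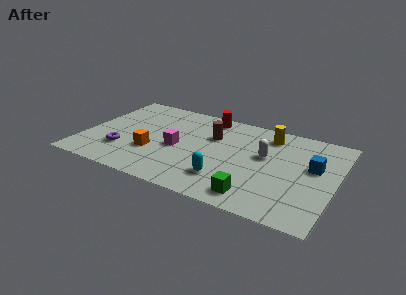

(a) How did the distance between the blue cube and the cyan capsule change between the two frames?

-0.8

They were about 5.4 units apart before and 4.6 after — 0.8 units closer together.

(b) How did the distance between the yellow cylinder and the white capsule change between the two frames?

-2.9

They were about 4.6 units apart before and 1.7 after — 2.9 units closer together.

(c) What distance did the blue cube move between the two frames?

1.0

The blue cube was near (11.1, 5.3) before and (10.9, 4.3) after, so it travelled √(0.2² + 1.0²) ≈ 1.0 units.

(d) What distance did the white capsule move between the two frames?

3.4

The white capsule was near (11.0, 1.9) before and (8.6, 4.3) after, so it travelled √(2.4² + 2.4²) ≈ 3.4 units.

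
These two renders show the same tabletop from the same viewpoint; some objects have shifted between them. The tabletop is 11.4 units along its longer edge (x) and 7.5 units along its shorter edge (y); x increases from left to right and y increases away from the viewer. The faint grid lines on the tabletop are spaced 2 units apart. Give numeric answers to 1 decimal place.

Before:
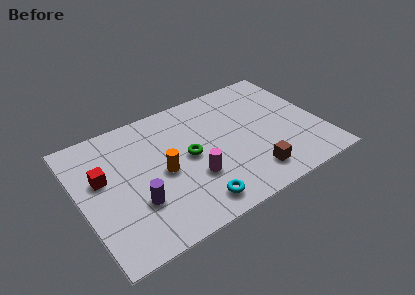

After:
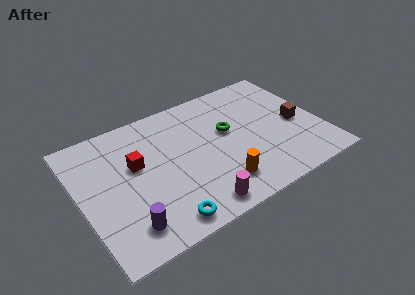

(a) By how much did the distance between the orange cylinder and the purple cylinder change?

+2.6

They were about 1.8 units apart before and 4.4 after — 2.6 units further apart.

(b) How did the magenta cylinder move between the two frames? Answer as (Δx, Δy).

(-0.1, -1.6)

The magenta cylinder started near (5.1, 2.5) and ended near (5.0, 0.9).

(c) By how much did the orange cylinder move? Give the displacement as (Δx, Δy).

(2.4, -1.9)

The orange cylinder was at about (3.8, 3.5) and moved to about (6.2, 1.6).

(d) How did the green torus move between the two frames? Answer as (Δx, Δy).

(2.0, 0.6)

The green torus was at about (5.1, 3.8) and moved to about (7.1, 4.4).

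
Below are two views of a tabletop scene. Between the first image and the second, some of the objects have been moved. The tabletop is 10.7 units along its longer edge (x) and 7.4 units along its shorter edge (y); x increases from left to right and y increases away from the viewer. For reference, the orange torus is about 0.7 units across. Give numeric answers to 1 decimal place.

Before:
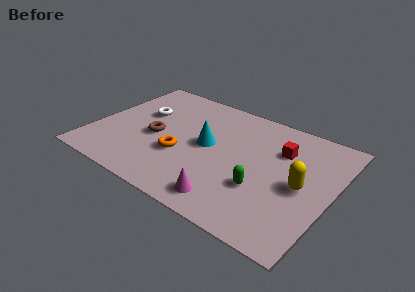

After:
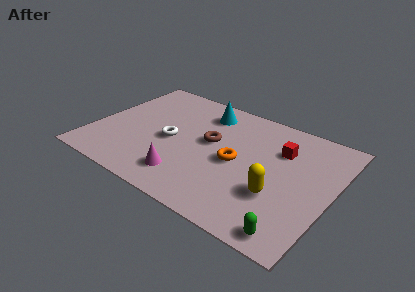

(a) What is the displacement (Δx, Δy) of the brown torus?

(2.4, 0.9)

The brown torus was at about (2.8, 3.3) and moved to about (5.2, 4.2).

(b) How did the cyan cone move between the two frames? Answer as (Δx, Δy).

(-0.5, 2.1)

From the two frames, the cyan cone sits at roughly (5.1, 3.9) before and (4.6, 6.0) after.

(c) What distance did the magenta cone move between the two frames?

2.0

The magenta cone was near (6.6, 1.1) before and (4.6, 1.5) after, so it travelled √(2.0² + 0.4²) ≈ 2.0 units.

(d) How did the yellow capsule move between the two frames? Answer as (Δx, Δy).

(-0.9, -1.0)

The yellow capsule was at about (9.4, 3.5) and moved to about (8.5, 2.5).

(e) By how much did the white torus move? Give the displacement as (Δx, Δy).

(1.6, -1.2)

From the two frames, the white torus sits at roughly (1.9, 4.6) before and (3.5, 3.4) after.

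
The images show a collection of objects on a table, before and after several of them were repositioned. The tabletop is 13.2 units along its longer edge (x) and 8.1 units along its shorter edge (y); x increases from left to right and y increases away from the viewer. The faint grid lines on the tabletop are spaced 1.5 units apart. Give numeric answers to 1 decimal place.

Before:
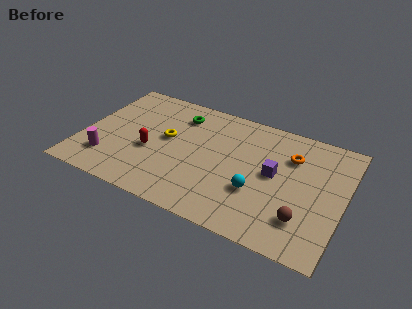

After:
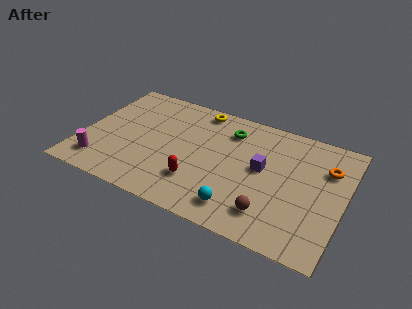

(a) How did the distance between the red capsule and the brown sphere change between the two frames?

-4.3

The distance was about 8.0 in the first image and 3.7 in the second, so they moved 4.3 units closer together.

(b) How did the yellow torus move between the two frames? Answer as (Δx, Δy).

(1.3, 2.7)

The yellow torus was at about (4.2, 4.5) and moved to about (5.5, 7.2).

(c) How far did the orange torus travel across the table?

1.8

The orange torus moved from about (10.4, 5.8) to (12.2, 5.7), a distance of √(1.8² + 0.1²) ≈ 1.8.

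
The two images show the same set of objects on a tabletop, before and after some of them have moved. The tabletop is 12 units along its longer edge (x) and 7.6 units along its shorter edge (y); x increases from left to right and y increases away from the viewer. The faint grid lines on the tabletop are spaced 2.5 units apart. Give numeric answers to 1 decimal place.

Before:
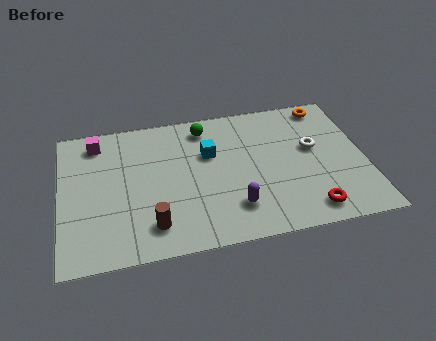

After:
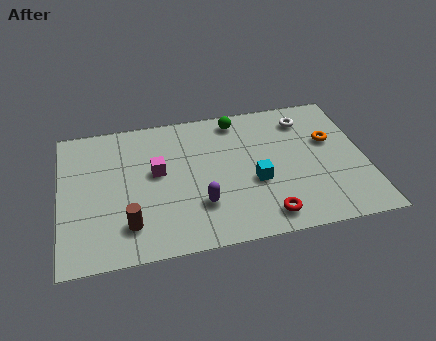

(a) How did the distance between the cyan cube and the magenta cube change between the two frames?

-0.6

Before: roughly 4.6 units apart; after: 4.0. That's 0.6 units closer together.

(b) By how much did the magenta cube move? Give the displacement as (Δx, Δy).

(2.3, -2.1)

The magenta cube was at about (1.5, 6.4) and moved to about (3.8, 4.3).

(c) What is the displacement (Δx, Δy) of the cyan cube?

(1.7, -1.9)

The cyan cube was at about (5.9, 4.9) and moved to about (7.6, 3.0).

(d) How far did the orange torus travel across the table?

2.0

The orange torus moved from about (10.7, 6.7) to (10.7, 4.7), a distance of √(0.0² + 2.0²) ≈ 2.0.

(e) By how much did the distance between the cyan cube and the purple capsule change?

-0.9

Before: roughly 3.2 units apart; after: 2.3. That's 0.9 units closer together.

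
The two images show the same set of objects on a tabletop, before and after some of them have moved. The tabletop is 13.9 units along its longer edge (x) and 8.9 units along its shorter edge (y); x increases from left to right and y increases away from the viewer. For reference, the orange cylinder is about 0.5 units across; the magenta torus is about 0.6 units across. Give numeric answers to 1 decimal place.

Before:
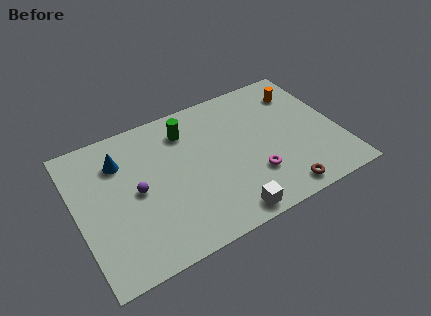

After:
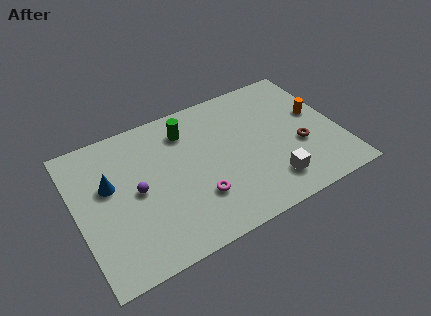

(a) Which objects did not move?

the green cylinder and the purple sphere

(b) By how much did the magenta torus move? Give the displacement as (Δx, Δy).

(-3.0, 0.0)

The magenta torus started near (9.1, 2.6) and ended near (6.1, 2.6).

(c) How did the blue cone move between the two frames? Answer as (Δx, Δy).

(-0.7, -1.2)

The blue cone started near (2.5, 6.6) and ended near (1.8, 5.4).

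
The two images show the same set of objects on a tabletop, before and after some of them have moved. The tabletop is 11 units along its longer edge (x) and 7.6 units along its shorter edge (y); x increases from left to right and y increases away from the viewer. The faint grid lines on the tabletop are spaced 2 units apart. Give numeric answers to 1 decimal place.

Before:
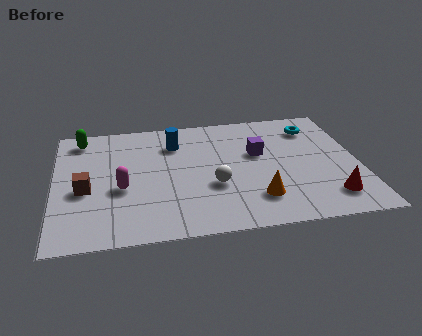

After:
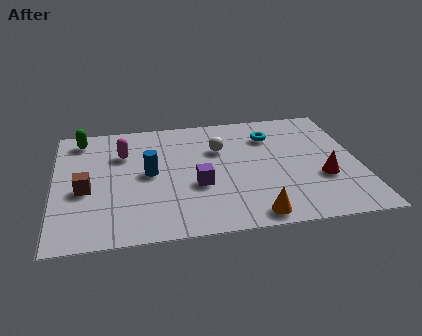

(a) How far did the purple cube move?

2.9

The purple cube was near (7.4, 4.6) before and (5.1, 2.9) after, so it travelled √(2.3² + 1.7²) ≈ 2.9 units.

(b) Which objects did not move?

the brown cube and the green capsule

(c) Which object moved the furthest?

the purple cube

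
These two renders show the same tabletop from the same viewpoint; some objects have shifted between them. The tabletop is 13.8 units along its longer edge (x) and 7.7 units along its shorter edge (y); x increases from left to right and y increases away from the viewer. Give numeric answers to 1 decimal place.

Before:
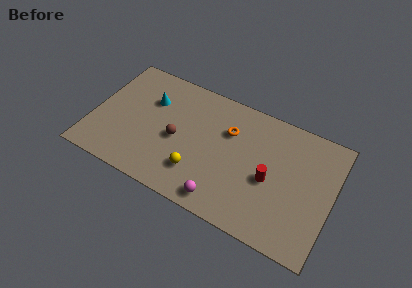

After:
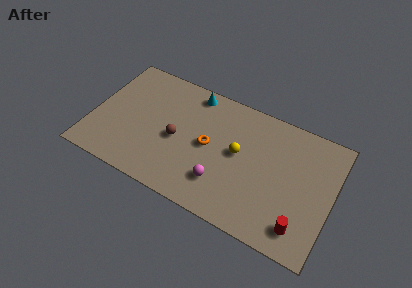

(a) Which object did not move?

the brown sphere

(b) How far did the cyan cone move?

2.7

The cyan cone was near (3.1, 5.3) before and (5.4, 6.8) after, so it travelled √(2.3² + 1.5²) ≈ 2.7 units.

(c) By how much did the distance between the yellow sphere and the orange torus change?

-1.9

The distance was about 3.6 in the first image and 1.7 in the second, so they moved 1.9 units closer together.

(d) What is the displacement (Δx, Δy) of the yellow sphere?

(2.1, 2.2)

From the two frames, the yellow sphere sits at roughly (6.3, 2.0) before and (8.4, 4.2) after.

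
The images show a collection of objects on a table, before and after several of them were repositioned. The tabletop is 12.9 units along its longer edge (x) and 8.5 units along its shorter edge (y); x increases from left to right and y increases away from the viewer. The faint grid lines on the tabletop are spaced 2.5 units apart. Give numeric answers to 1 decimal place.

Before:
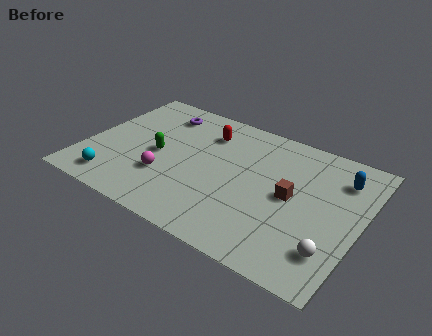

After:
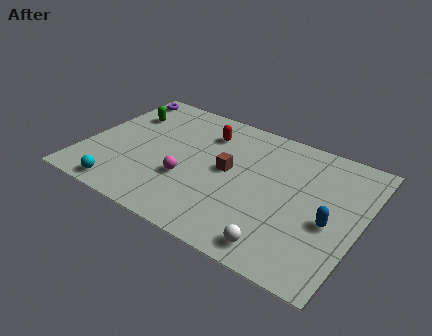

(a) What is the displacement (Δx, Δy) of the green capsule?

(-2.0, 2.1)

The green capsule started near (3.4, 4.0) and ended near (1.4, 6.1).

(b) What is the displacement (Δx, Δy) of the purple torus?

(-2.2, 0.6)

The purple torus was at about (3.0, 6.9) and moved to about (0.8, 7.5).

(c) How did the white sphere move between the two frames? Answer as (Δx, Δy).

(-2.2, -0.9)

The white sphere was at about (11.9, 2.0) and moved to about (9.7, 1.1).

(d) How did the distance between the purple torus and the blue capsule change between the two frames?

+2.8

They were about 8.7 units apart before and 11.5 after — 2.8 units further apart.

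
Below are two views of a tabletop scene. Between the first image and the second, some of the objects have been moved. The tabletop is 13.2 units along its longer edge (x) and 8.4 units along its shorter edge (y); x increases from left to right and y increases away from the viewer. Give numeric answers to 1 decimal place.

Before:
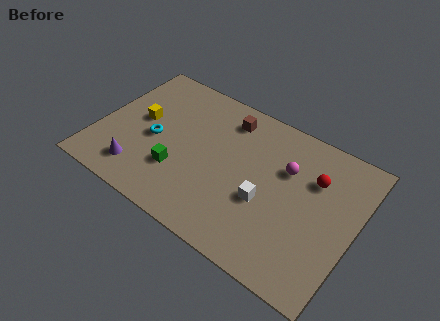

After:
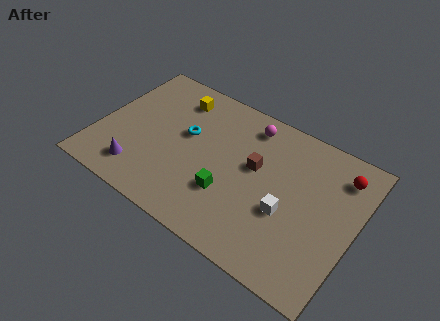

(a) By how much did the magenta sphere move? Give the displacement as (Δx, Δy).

(-2.2, 1.5)

The magenta sphere started near (9.5, 5.6) and ended near (7.3, 7.1).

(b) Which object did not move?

the purple cone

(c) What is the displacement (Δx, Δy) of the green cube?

(2.6, 0.1)

The green cube was at about (4.4, 2.6) and moved to about (7.0, 2.7).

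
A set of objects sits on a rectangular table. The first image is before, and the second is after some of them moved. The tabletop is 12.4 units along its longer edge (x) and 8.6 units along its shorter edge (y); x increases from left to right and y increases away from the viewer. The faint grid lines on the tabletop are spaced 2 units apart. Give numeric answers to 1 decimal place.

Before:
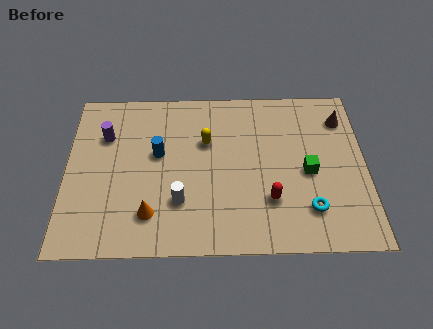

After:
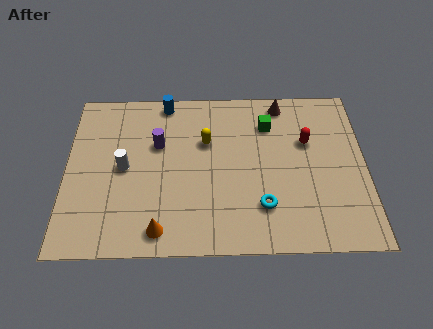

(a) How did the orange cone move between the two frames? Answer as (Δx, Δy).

(0.4, -0.8)

The orange cone started near (3.5, 1.9) and ended near (3.9, 1.1).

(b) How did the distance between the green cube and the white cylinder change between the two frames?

+0.9

Before: roughly 5.5 units apart; after: 6.4. That's 0.9 units further apart.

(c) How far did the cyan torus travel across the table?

1.9

From (10.0, 2.0) to (8.1, 2.2), the cyan torus covered √(1.9² + 0.2²) ≈ 1.9 units.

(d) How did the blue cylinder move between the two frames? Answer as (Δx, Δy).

(0.3, 2.8)

The blue cylinder started near (3.8, 5.0) and ended near (4.1, 7.8).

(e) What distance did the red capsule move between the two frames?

3.4

The red capsule moved from about (8.4, 2.5) to (10.0, 5.5), a distance of √(1.6² + 3.0²) ≈ 3.4.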